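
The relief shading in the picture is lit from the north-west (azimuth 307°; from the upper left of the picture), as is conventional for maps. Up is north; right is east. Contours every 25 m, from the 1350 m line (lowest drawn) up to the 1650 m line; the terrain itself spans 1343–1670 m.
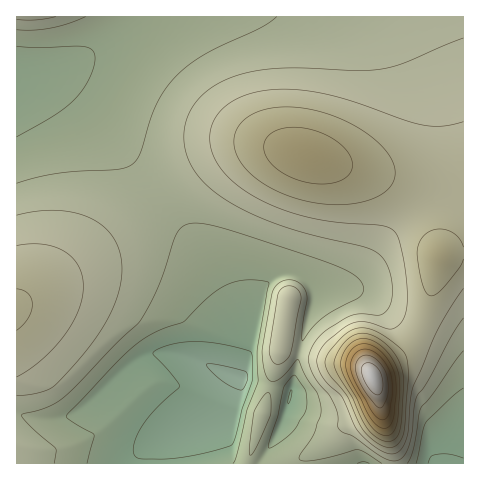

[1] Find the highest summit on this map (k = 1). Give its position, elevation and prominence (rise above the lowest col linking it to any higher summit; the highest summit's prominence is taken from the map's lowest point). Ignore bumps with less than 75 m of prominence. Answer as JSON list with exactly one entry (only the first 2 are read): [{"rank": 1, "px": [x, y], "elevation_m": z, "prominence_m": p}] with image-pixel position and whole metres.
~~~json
[{"rank": 1, "px": [372, 377], "elevation_m": 1670, "prominence_m": 327}]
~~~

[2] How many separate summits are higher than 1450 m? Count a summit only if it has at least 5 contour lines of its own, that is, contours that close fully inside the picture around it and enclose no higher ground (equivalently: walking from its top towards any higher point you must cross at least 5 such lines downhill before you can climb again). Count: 1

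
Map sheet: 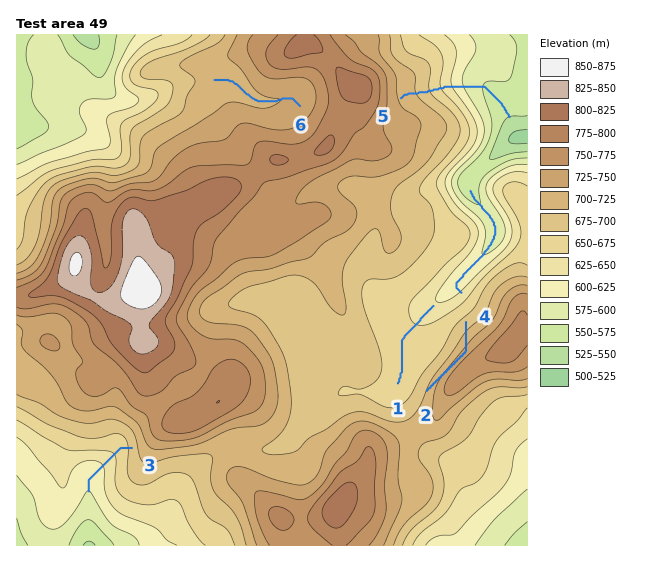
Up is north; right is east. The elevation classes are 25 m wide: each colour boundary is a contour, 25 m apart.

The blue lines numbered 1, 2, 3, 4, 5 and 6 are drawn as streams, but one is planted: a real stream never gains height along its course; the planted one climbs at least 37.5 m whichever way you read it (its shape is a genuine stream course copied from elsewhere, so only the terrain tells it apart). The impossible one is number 2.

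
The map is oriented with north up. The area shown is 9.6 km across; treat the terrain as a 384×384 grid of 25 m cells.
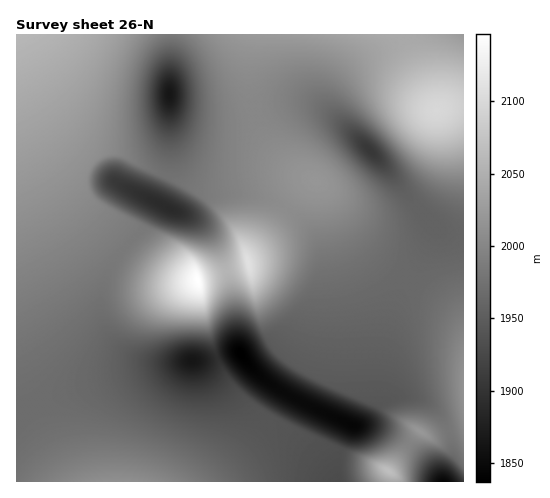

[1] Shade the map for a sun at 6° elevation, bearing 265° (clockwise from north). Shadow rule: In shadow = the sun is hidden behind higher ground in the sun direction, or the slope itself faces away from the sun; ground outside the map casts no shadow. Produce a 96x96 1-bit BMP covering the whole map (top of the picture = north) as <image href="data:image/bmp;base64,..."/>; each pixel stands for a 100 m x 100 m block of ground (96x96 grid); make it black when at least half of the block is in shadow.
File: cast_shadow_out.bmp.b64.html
<image width="96" height="96" href="data:image/bmp;base64,Qk2+BAAAAAAAAD4AAAAoAAAAYAAAAGAAAAABAAEAAAAAAIAEAAATCwAAEwsAAAIAAAAAAAAA////AAAAAAAAAAAAAAAAAAAAP/AAAAAAAAAAAAAAf/4AAAAAAAAAAAAA//4AAAAAAAAAAAAAf/wAAAAAAAAAAAAAP/gAAAAAAAAAAAAAD8AAAAAAAAAAAAAAAAAAAAAAAAAAAAAAAAAAAAAAAAAAAA8AAAAAAAAAAAAAAD8AAGAAAAAAAAAAAf8AAMAAAAAAAAAAB/wAAAAAAAAAAAAAH/AAAAAAAAAAAAAAf8AAAAAAAAAAAAAB/wAAAAAAAAAAAAAH/gAAAAAAAAAAAAAP+AAAAAAAAAAAAAAf4AAAAAAAAAAAAAB/wAAAAAAAAAAAAAD/gAAAAAAAAAAAAAH+AAAAAAAAAAAAAAP8AAAAAAAAAAAAAAP4AAAAAAAAAAAAAAfwAAAAAAAAAAAAAA/gAAAAAAAAAAAAAA/AAAAAAAAAAAAAAA+AAAAAAAAAAAAAAB+AAAAAAAAAAAAAAB+AAAAAAAAAAAAAAD+AAAAAAAAAAAAAAD+AAAAAAAAAAAAAAD+AAAAAAAAAAAAAAH+AAAAAAAAAAAAAAH+AAAAAAAAAAAAAAH+AAAAAAAAAAAAAAH+AAAAAAAAAAAAAAP+AAAAAAAAAAAAAAP+AAAAAAAAAAAAAAP+AAAAAAAAAAAAAAP+AAAAAAAAAAAAAAP+OAAAAAAAAAAAAAP8PgAAAAAAAAAAAAf8f4AAAAAAAAAAAAf8f8AAAAAAAAAAAAf4f+AAAAAAAAAAAAf4f+AAAAAAAAAAAA/wf+AAAAAAAAAAAA/gP8AAAAAAAAAAAB/ADwAAAAAAAAAAAB+AAAAAAAAAAAAAAD4AAAAAAAAAAAAAAHgAAAAAAAAAAAAAAeAAAAAAAAAAAAAAB4AAAAAAAAAAAAAAHwAAAAAAAAAAAAAAfwAAAAAAAAAAAAAB/wAAAAAAAAAAAAAH/gAAAAAAAAAAAAAf/AAAAAAAAAAAAAB/8AAAAAAAAAAAAAH/wAAAAAAAAAAAAAP/gAAAAAAAAAAAAAP/AAAAAAAAAAAAAAf+AAAAAAAAAAAAAAf8AAAAAAAAAAAAAAf8AAAAAAAAAAAAAAP4AAAAAAAB4AAAAAPwAAAAAAAD8AAAAAHgAAAAAAAH8AAAAAAAAAAAAAAP4AAAAAAAAAAAAAAf4AAAAAAAAAAAAAAfwAAAAAAAAAAAAAAfgAAAAAAAAAAAAAAeAAAAAAAAAAAAAAAAAAAAAAAAAAAAAAAAAAAAAAAAfAAAAAAAAAAAAAAAfgAAAAAAAAAAAAAA/wAAAAAAAAAAAAAA/wAAAAAAAAAAAAAB/wAAAAAAAAAAAAAB/4AAAAAAAAAAAAAB/4AAAAAAAAAAAAAB/4AAAAAAAAAAAAAB/4AAAAAAAAAAAAAB/4AAAAAAAAAAAAAA/wAAAAAAAAAAAAAA/wAAAAAAAAAAAAAA/gAAAAAAAAAAAAAAfAAAAAAAAAAAAAAAOAAAAAAAAAAAAAAAAAAAAAAAAAAAAAAAAAAAAAAAAAAAAAAAAAAAAAAAAAAAAAAAAAAAAAAAAAAAAAAAAAAAAAAAAAAA="/>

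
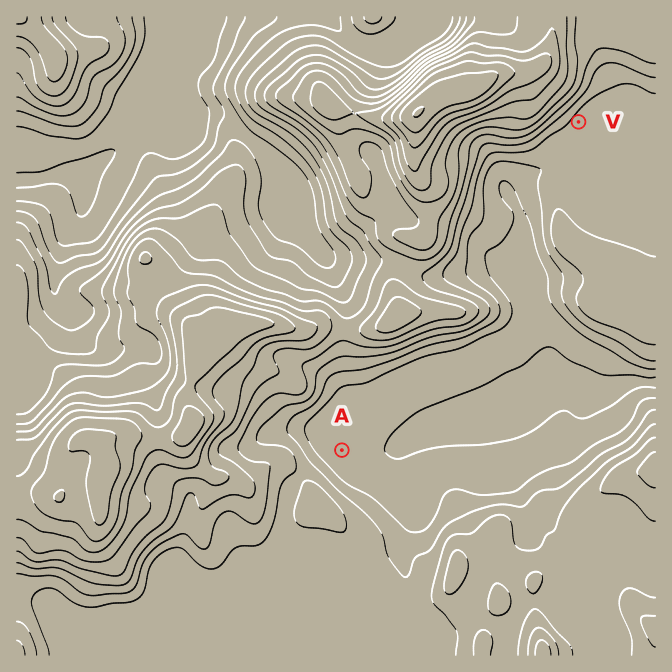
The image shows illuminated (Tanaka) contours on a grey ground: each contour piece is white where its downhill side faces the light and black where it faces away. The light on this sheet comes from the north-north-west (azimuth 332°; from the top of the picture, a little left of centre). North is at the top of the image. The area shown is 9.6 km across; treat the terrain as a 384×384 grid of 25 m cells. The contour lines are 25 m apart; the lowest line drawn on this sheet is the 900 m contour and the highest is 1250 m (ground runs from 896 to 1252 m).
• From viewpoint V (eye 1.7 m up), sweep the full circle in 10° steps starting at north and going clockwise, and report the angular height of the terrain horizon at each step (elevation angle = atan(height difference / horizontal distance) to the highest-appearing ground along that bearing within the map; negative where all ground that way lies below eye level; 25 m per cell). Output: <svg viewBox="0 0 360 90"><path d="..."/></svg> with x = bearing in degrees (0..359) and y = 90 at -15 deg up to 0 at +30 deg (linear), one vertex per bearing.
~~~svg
<svg viewBox="0 0 360 90"><path d="M0 46l10 4 10 4 10 0 10 0 10 1 10 2 10 2 10 2 10 0 10 0 10 0 10 0 10 0 10 0 10-2 10 0 10-1 10 0 10 0 10 2 10-2 10-1 10-1 10-1 10-2 10-4 10-5 10-3 10-3 10-1 10 0 10 0 10 1 10 1 10 3"/></svg>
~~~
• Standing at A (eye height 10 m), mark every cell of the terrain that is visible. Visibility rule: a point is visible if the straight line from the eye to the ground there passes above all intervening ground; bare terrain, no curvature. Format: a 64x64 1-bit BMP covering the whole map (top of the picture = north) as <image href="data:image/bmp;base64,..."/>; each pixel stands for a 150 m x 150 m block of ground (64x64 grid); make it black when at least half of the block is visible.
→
<image width="64" height="64" href="data:image/bmp;base64,Qk0+AgAAAAAAAD4AAAAoAAAAQAAAAEAAAAABAAEAAAAAAAACAAATCwAAEwsAAAIAAAAAAAAA////AAAAAAAAAAAAAAAAAAAAAAAAAAAAAAAAAAAAAAAAAAAAAAAAAAAAAAAAAAAAAAAAAAAAAAAAAAAAAGAAAAAAAAAAYAAAAAAAAADwAAAAAAAAAPAAAAAAAAAB8gAAAAAAAAH/AAAAAAAAAf8AAAAAAAAH/wMAAAAAAH//mwAAAAAB///7gAAAAAP/+P/gAAAAA//4//AAAAAH//v//gAAAA//////AABAH/////8AAHAf/////wAAPj//////AAA//////n8AAB/////+PwAAA/////4OAAAD////8/4AAAHH///x/gAAP4f///H/AAAPB//98/8AAAYP/////wAAAh//////AAAAcx//j/4AAAAAA/8H+AAAAAAAAAfgAAAAAAAAB8AAAAAAAAAHgAAAAAAAAAPAAAAAAAAAAeAAAAAAAAABwAAAAAAAAAEAAAAAAAAAAAAAAAAAAAAAAAAAAAAAAAAAAAAAAAAAAAAAAAAAAAAAAAAAAAAAAAAAAAAAAAAAAAAAAAAAAAAAAAAAAAAAAAAAAAAAAAAAAAAAAAAAAAAAAAAAAAAAAAAAAAAAAAAAAAAAAAAAAAAAAAAAAAAAAAAAAAAAAAAAAAAAAAAAAAAAAAAAAAAAAAAAAAAAAAAAAAAAAAAAAAAAAAAAAAAAAAAAAAAAAAAAAAAAAAAAAAAAAA=="/>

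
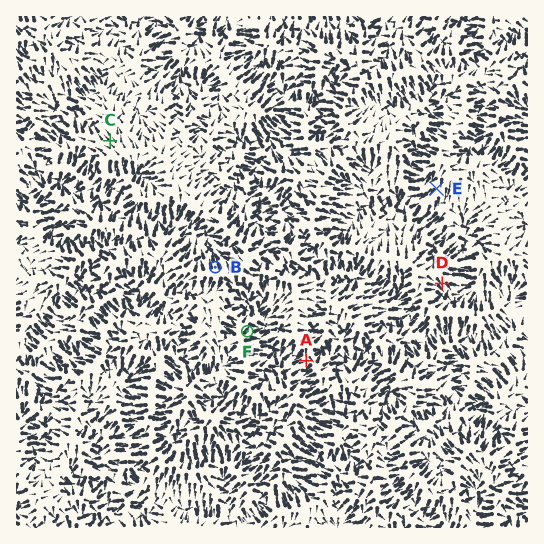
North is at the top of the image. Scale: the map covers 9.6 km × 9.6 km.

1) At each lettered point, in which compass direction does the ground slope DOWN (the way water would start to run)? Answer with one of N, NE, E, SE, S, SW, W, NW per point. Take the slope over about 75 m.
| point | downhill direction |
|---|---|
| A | SW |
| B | N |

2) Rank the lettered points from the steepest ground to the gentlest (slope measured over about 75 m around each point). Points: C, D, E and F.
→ F D E C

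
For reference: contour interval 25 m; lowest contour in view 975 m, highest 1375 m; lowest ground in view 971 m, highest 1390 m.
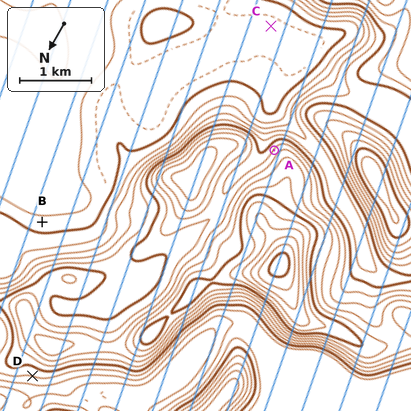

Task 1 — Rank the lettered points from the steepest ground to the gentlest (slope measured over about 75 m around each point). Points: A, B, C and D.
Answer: A D B C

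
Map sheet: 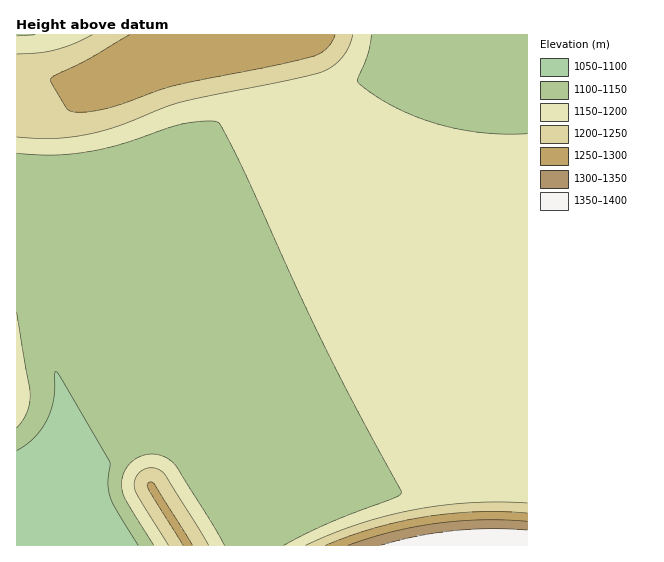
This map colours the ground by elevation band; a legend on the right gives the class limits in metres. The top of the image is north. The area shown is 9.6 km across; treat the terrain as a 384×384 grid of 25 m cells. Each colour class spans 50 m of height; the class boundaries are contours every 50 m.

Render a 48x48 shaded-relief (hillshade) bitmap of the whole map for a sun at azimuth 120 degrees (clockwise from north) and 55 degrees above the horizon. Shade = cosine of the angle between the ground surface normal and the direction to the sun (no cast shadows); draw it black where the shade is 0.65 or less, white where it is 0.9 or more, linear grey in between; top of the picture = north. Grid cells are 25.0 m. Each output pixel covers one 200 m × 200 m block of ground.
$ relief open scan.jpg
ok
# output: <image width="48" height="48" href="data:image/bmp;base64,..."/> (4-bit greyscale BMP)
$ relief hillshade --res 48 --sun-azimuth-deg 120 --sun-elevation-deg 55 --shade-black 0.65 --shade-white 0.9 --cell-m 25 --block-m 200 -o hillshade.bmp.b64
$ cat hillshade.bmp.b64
<image width="48" height="48" href="data:image/bmp;base64,Qk32BAAAAAAAAHYAAAAoAAAAMAAAADAAAAABAAQAAAAAAIAEAAATCwAAEwsAABAAAAAAAAAAAAAAABEREQAiIiIAMzMzAERERABVVVUAZmZmAHd3dwCIiIgAmZmZAKqqqgC7u7sAzMzMAN3d3QDu7u4A////AKqqqqqqmGZovNzKqYZCEAABIjRVZmZmZqqqqqqqhmaLzMy6qpl1MhEAESIzRFVVVaqqqqqpdmeszMuqqqqphlQyIREiIjMzNKqqqqqXZmm8zLqqqqqqqZh2VEMzMzNERaqqqqqGVXrMzLqqqqqqqqqpmId3ZmZ3d6qqqqp0NIvMy6qqqqqqqqqqqqqZmZmZmaqqqqp0M2rMy6qqqqqqqqqqqqqqqqqqqqqqqqqVNFm8uqqqqqqqqqqqqqqqqqqqqruqqqqoVGirqqqqqqqqqqqqqqqqqqqqqty6qqqqmImaqqqqqqqqqqqqqqqqqqqqqu3Kqqqqqqqqqqqqqqqqqqqqqqqqqqqqqv7bqqqqqqqqqqqqqqqqqqqqqqqqqqqqqv7bqqqqqqqqqqqqqqqqqqqqqqqqqqqqqu7cqqqqqqqqqqqqqqqqqqqqqqqqqqqqqu7cqqqqqqqqqqqqqqqqqqqqqqqqqqqqqt3bqqqqqqqqqqqqqqqqqqqqqqqqqqqqqt3Lqqqqqqqqqqqqqqqqqqqqqqqqqqqqqt3Lqqqqqqqqqqqqqqqqqqqqqqqqqqqqqt3Kqqqqqqqqqqqqqqqqqqqqqqqqqqqqqt26qqqqqqqqqqqqqqqqqqqqqqqqqqqqqt26qqqqqqqqqqqqqqqqqqqqqqqqqqqqqty6qqqqqqqqqqqqqqqqqqqqqqqqqqqqqty6qqqqqqqqqqqqqqqqqqqqqqqqqqqqqsyqqqqqqqqqqqqqqqqqqqqqqqqqqqqqqsuqqqqqqqqqqqqqqqqqqqqqqqqqqqqqqsuqqqqqqqqqqqqqqqqqqqqqqqqqqqqqqruqqqqqqqqqqqqqqqqqqqqqqqqqqqqqqrqqqqqqqqqqqqqqqqqqqqqqqqqqqqqqqqqqqqqqqqqqqqqqqqqqqqqqqqqqqqqqqqqqqqqqqqqqqqqqqqqqqqqqqqqqqqqqqqqqqqqqqqqqqqqqqqqqqqqqqqqqqqqqqqqqqqqqqqqqqqqqqqqqqqqqqqqqqqqqqqqqqqqqqqqqqqqqqqqqqqqqqqqqqqqqqqqqqqqqqqqqqqqqqqqqqqqqqqqqqqqqqqqqqqqqqqqqqqqqqqqqqqqqqqqqqqqqqru7u7qqqqqqqqqqqqqqqqqqqqqqqqqqqszMzMy7qqqqqqqqqqqqqqqqqqqqqqqqqszM3d3cy7qqqqqqqqqqqqqqqqqqqqqqqszM3d3d3cu6qqqqqqqqqqqqqqqqqqqqqru8zN3e7t3Lu6qqqqqqqqqqqqqqqqqqqqqru7zN3u7dzMu7qqqqqqqqqqqqqqqqqqqqqqu83e7t3dzMy7u7qqqqqqqqqqqqqqqqqqqqvM3d3d3d3czMu7qqqqqqqqqqqqqqqqqqqrzM3d3d3d3d3cuqqqqqqqqqqpmZmZqqqqq7vMzN3d3d7u26qqqqqqqqqnd3d4maqqqqqru7zM3d7v7bqqqqqqqqqndmZmd4mqqqqqqqu7vM3v/suqqqqqqqqndmZVVniaqqqqqqqqu7zv/suqqqqqqqqg=="/>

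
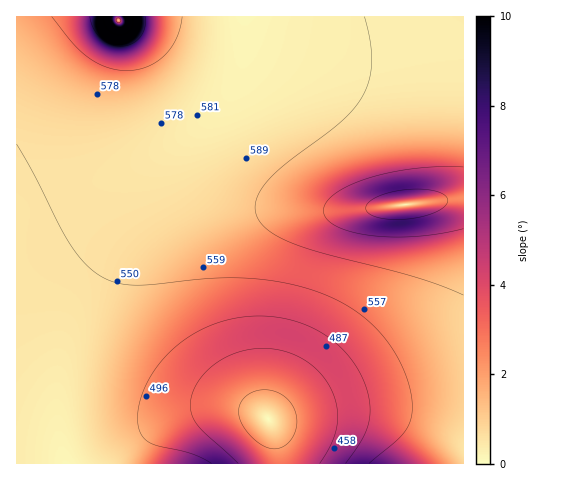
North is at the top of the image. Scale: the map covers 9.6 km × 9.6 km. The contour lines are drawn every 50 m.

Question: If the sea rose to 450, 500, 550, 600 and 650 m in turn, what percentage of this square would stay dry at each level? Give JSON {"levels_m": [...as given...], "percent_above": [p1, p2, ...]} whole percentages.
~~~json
{"levels_m": [450, 500, 550, 600, 650], "percent_above": [93, 86, 64, 21, 5]}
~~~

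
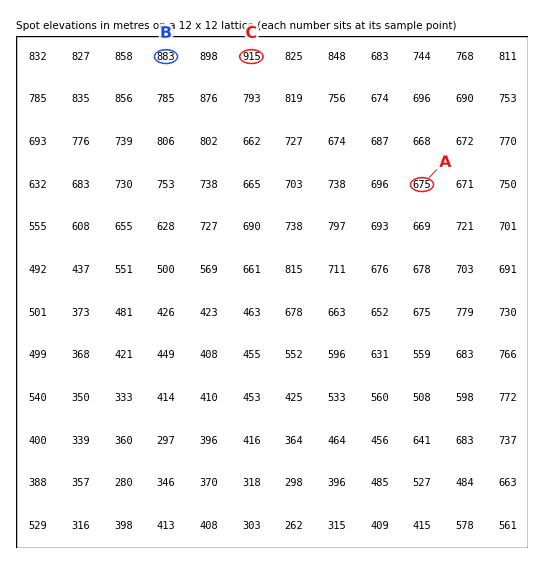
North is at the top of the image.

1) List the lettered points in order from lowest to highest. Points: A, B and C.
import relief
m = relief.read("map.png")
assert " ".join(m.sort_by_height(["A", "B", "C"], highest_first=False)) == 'A B C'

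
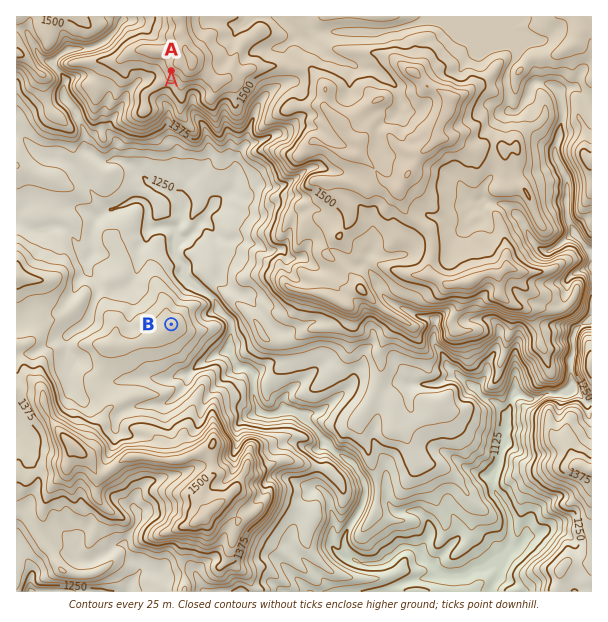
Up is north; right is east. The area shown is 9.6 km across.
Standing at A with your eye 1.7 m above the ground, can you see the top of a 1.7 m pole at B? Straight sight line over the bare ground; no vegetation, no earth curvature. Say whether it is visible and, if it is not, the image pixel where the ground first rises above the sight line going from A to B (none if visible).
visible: true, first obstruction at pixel None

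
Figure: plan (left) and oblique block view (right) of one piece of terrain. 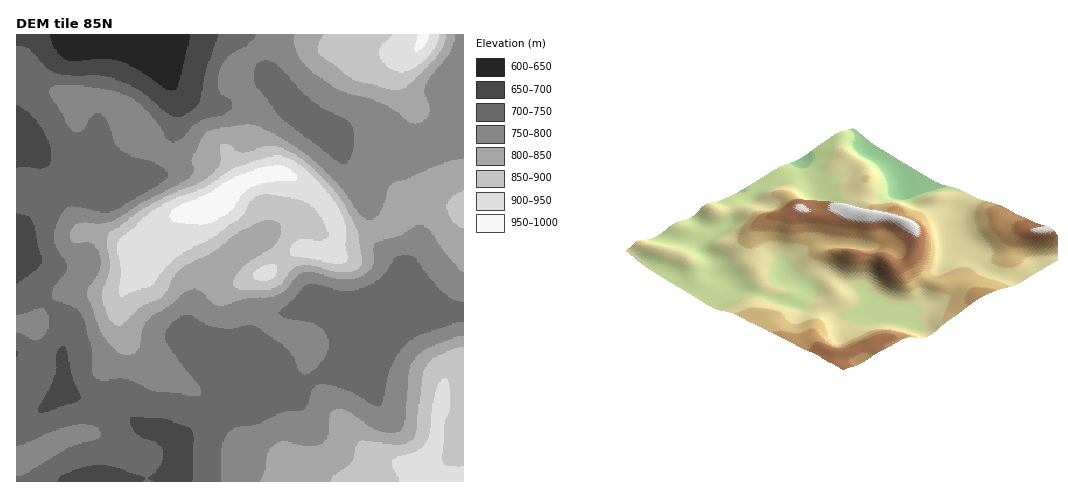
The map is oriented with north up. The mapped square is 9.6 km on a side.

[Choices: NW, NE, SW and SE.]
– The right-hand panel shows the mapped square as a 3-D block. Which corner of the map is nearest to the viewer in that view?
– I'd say SE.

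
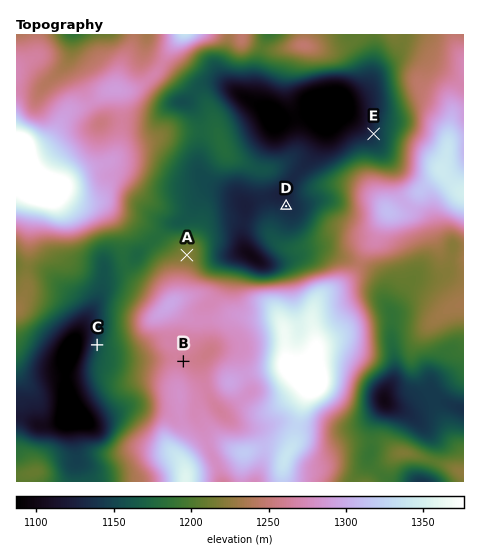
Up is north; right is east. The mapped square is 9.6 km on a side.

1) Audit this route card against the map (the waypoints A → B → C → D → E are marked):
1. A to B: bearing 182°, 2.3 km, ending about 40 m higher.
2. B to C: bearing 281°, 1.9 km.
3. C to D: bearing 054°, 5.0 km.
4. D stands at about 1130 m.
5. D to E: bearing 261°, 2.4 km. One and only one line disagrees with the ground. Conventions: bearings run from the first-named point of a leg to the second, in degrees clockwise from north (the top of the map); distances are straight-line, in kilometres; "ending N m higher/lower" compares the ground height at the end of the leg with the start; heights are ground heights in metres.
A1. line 5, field bearing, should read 50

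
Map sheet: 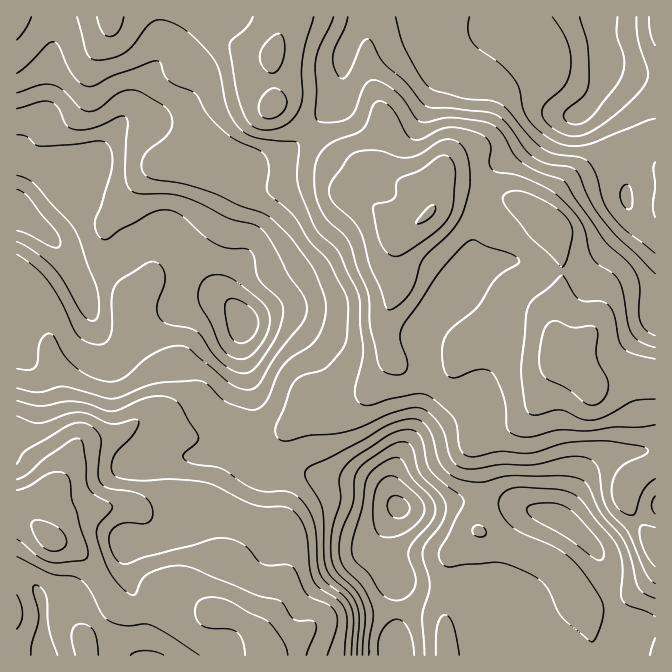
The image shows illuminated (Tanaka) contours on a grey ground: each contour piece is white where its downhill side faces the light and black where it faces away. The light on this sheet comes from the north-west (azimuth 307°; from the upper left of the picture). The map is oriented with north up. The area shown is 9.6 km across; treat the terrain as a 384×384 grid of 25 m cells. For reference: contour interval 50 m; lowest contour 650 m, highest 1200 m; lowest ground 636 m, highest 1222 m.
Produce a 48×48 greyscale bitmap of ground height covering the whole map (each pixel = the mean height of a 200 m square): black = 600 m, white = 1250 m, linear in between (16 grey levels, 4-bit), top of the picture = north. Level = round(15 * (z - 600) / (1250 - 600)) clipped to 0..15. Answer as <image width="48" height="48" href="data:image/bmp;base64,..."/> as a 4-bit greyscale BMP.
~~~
<image width="48" height="48" href="data:image/bmp;base64,Qk32BAAAAAAAAHYAAAAoAAAAMAAAADAAAAABAAQAAAAAAIAEAAATCwAAEwsAABAAAAAAAAAAAAAAABEREQAiIiIAMzMzAERERABVVVUAZmZmAHd3dwCIiIgAmZmZAKqqqgC7u7sAzMzMAN3d3QDu7u4A////ALqrzLu6u7zMzd3cupdTM0ZmVVVVVWZVVrqrzLu7u8zM3d3Mu6dTM1ZlVVVVVmZlVburu7zMzM3d3dzMu6hUNFZlVVVVZmZlVburu8zMzM3d3cy7u5dURFVlVVVVZmZmZrq7u8zMzM3dzLu7qYZENEVVVVVVZ3ZmZ7u7vMy8zMzMu7u6mGVDM0VVVVVWZ2VWeLvMzMu7vMy7u6qqh1QzM0VmVVZmdmVWec3d3cqqu7u7uqqqhkMzNFZmZmZ3ZlVWid7u3LqqqqqqqqqqhkMzM0Vmd3ZmVUVXit7u3LqqqqqqqqqphlMyIjRnd2ZVVEVome7d3Mu7qqqqqqqphlQyESRWdmVURFaJmd3d3Mu7qqqqqZmYdmQyESRWZmVVVWeamN3dzLqqqqqpmIiHdmQyIjVmZmZmZmeaqbzdy6mZmZmYiHd3dmUzI1Z3d3d3d3iaqbvMy6mYiIiIh3d3d2VDNFeJmIiIiIiZmau8y6mZiIiIh3iIh3ZlRGeJqpmpmZmZmaqru6qZmYiIh4iIiIh2VWeKqqqqqqqqqpmaqpmZmYiIh4iIiIiHd3iaqqu7u7u7u5iJmYiJmIh3d3iImZmZiImaqqvMzMzLu4d4h3d4iId3ZneImZmpmZmqqqvMzN3MzGZ3ZmZnd3d2VWeIiJmqqqqqqrvM3d3czGZmZlVmZmZlRFd4iImquqqrqrvN3d3MzGZmVVVmZmZUM0Z3iImruqq7u7vN3d3My2ZmVVVlVmVDI0VneImruqq7u7vN3d3LulZlREVVVVRDIjRWd4mruqqru7vN3d3LqVVVQ0VVVEQyIjRWZ4mruqqqu7vM3MzLqVVVM0VVVEQyIzRWZ4mry6qqq7vMzMy7mVVUM0VVVEQzNEVWd4m8zLqqqru7zLu6mVVDM0RVVEQzRFVmeJq8zLqqqqu7u7u6mFQzNEREVERERFZneJrM3Luqqqq7u7qqmEMyNEREREREVVZniavN3cu6qqu7zLqZhzIjNFVERERVVWZ4mqvN3ty7q7vMzLqYdyIjRFVUREVVZmeImrzN3u3Lu7vMzKmHZyI0RFVVVVVmd3iJq8zd3e7cu7zMy5h2ZyNERFVmZmZ3eIiZq8zd3d7cu7zLuodmZzREREVmd3d3eIiau8zM3d3cu7u6qYdmZ0REREVnd3d3d4iaq8zMzN3cuqqZiIdmZ0REREVnd3d3d4iZq7zMy83cuqmId3ZmZ0VVVVVnd3d3iJmZqru7u7vLuqh3ZVZmZlVVZlVmd3eImqqpmqq7uqq6qphlVEVWZlVWZ2Zmd3iJq8y6mZqrqpmZmIdlQzRFVmZmd3Znd4iJq8y6mZmqqYiHd3ZVRDNEVXd3iId3eIiJq7y6mYmqmHd3ZmZVVEM0RYd4iYiIiIiZu7u6mIiZiHd2ZmZVVUM0RYiImZmIiIiau8y6mIiIh3d2ZmVVVUMzRZiImaqZiImau8y6mIiId3d2ZlVVVUM0RZmImqqpmZmqq7y7qYiId3d2ZVVVVEM0VqmImrupmZqqqru7qYiHd2dmZVVVVDM0Vg=="/>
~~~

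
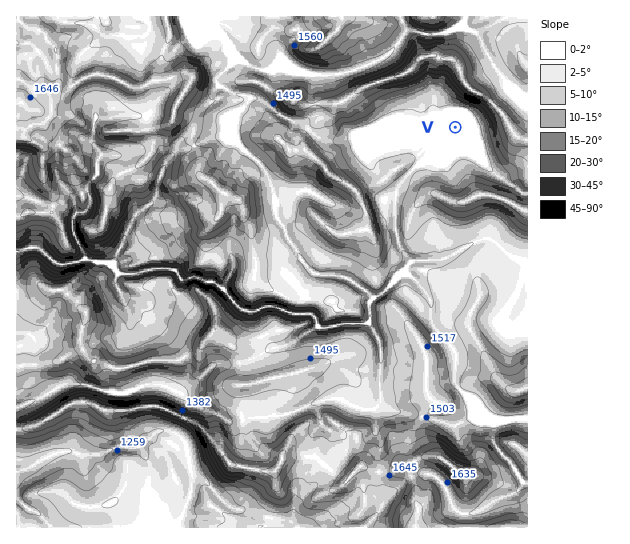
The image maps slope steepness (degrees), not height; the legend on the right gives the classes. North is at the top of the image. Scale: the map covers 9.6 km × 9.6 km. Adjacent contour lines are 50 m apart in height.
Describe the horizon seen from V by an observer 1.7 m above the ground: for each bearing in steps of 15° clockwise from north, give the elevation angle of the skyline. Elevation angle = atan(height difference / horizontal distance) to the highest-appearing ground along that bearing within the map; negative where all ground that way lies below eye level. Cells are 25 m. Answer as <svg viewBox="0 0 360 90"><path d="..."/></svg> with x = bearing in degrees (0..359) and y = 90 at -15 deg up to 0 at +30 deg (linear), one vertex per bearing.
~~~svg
<svg viewBox="0 0 360 90"><path d="M0 31l15-9 15-2 15 6 15 5 15 1 15 1 15 5 15 9 15 7 15-7 15-2 15 2 15 2 15 6 15-1 15-1 15-1 15 3 15-6 15-5 15-6 15-3 15-1"/></svg>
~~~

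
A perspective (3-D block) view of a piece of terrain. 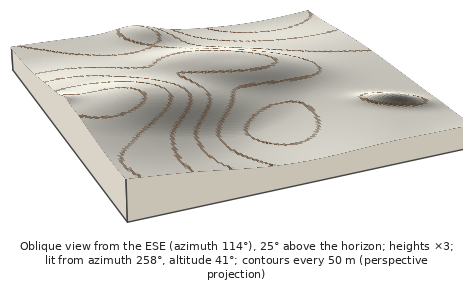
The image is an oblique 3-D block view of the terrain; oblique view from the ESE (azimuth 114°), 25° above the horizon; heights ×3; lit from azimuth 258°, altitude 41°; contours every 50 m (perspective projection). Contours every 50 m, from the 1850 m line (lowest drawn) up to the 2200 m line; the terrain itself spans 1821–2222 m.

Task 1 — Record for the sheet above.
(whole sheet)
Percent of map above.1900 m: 91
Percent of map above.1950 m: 80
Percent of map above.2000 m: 46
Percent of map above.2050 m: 28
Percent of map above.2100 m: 16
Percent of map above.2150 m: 9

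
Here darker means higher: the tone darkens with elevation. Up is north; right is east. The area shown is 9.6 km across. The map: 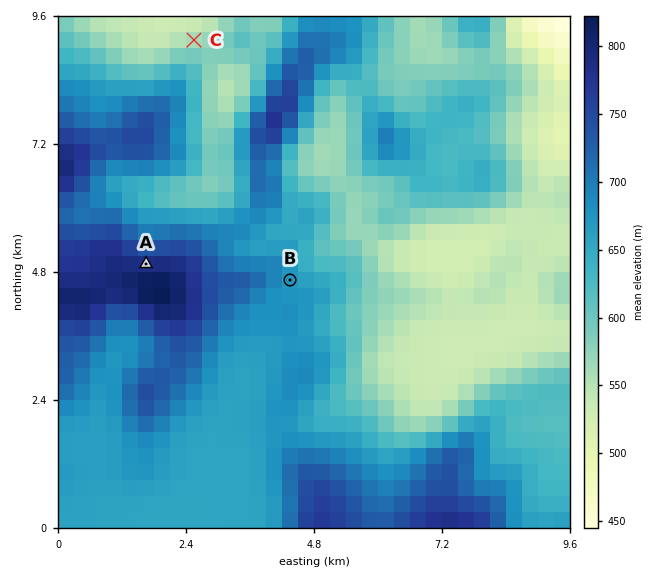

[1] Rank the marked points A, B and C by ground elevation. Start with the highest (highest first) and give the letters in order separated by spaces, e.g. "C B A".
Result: A B C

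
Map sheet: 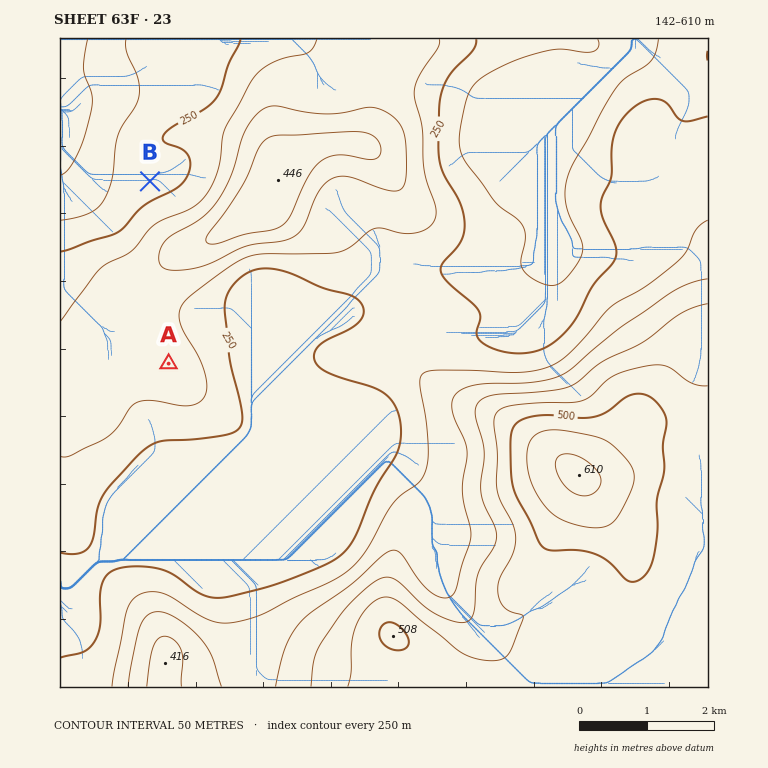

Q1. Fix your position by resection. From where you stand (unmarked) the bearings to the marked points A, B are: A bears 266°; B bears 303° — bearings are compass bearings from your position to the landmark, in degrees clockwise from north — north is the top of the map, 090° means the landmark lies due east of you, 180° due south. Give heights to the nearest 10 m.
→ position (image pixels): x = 405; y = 347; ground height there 290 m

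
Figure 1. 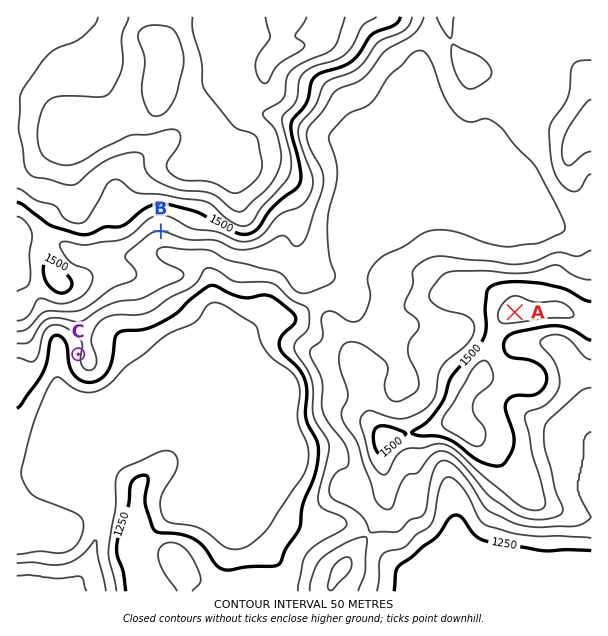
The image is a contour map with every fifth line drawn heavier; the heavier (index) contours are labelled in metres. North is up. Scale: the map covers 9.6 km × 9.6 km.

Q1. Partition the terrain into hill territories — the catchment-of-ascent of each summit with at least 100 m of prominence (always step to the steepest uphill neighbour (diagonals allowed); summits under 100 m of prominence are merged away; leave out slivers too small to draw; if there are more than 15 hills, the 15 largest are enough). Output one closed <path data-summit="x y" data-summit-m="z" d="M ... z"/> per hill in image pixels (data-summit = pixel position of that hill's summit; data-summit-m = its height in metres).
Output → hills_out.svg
<path data-summit="161 50" data-summit-m="1740" d="M591 16l-575 1 1 575 417-1-5-7-34-19-16-20-19-16-19-6-38 1-13-2-42-26-1-7 3-6 0-33 4-9 0-6-6-9-9-5-50 0-12 6-24 5-18 7-9 7 95-94 13-6 17-16 19-12 23 0 30-18 16-2 5-3 8-8 3-21 11-18 20-33 15-15 57-25 24-6 5-7 3-18 4-9 20-19 10-15 5-17 0-10 13-32 16-12 12 2 21 0z"/><path data-summit="515 312" data-summit-m="1579" d="M488 174l-29 2-58 24-15 15-20 33-11 18-3 21-8 8-5 3-16 2-30 18-23 0-19 12-17 16-13 6-87 86 7 0 17-8 19-3 20-7 42 1 9 5 6 9 0 6-4 9 0 33-3 6 1 7 42 26 13 2 38-1 19 6 19 16 16 20 34 19 6 8 156 0 1-362-25 0-40-16-5-5-6-17-15-14z"/><path data-summit="591 131" data-summit-m="1498" d="M561 30l-10 4-9 8-13 32 0 10-5 17-10 15-20 19-4 9-4 21-7 5-21 5-33 13-9 6 43-18 29-2 13 4 15 14 6 17 5 5 40 16 18 0 7-2 0-195-22-1z"/>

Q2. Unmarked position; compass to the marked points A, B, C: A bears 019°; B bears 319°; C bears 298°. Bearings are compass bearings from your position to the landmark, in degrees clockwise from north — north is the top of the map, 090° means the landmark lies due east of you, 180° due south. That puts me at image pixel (434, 545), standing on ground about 1240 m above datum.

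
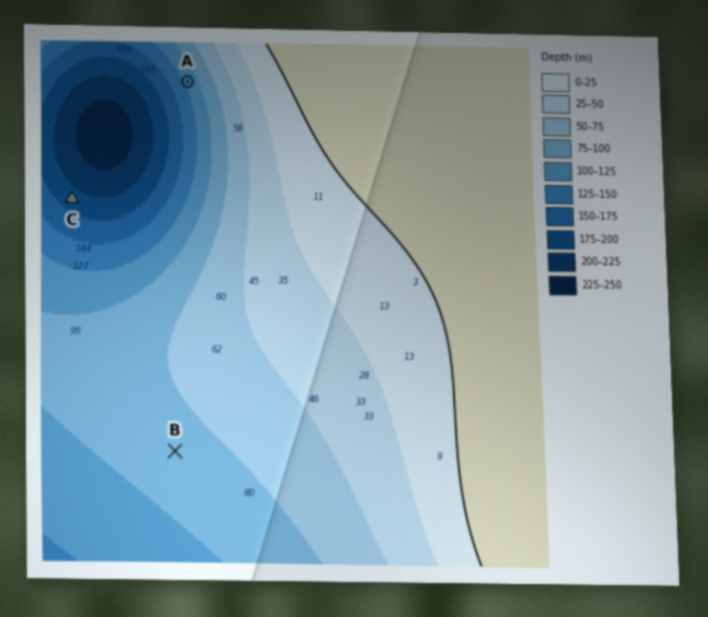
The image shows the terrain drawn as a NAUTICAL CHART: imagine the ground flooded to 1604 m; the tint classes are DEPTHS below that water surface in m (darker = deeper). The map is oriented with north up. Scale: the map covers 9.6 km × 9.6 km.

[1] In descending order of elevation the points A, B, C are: B A C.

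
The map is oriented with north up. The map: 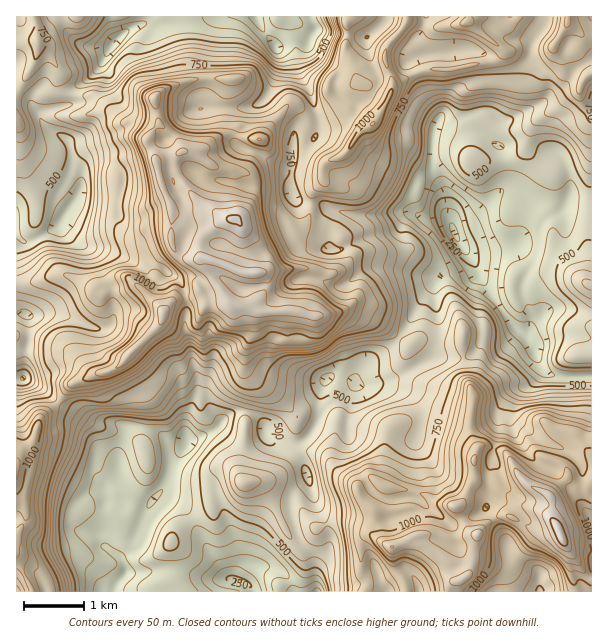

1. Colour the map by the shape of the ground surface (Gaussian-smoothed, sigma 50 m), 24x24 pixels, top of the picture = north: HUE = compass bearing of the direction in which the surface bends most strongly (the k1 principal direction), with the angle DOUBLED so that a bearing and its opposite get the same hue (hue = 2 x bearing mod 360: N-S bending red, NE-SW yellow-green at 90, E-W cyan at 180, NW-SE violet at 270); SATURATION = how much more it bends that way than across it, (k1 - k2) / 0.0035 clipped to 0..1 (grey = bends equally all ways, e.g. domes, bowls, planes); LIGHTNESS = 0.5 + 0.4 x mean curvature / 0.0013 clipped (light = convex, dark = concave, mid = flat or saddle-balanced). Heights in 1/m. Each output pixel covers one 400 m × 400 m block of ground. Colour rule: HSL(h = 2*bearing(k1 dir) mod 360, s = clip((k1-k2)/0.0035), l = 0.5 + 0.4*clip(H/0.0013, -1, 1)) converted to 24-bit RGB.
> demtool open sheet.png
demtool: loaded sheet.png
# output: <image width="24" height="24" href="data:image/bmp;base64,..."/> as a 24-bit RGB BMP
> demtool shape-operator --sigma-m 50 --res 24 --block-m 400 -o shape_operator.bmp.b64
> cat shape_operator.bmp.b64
<image width="24" height="24" href="data:image/bmp;base64,Qk32BgAAAAAAADYAAAAoAAAAGAAAABgAAAABABgAAAAAAMAGAAATCwAAEwsAAAAAAAAAAAAAifxwoeShdjGYa1CBJndruZ9Rpp9qlJw+QUccXBIea9ODwCZSCh1/VbeR4+9/bQ2hlxIsTcRL+dLbL3vIXrCVNDZxYCQ+qP9ibtp5cpU/dTCKY1qvO0i2vWDUwsKAcY2uo1igVnqEXzVAn86HQYavJzBm/zAN/LyqJHW9hNuylVE56Nl9RRVwlRVGbNhWlvqu6qiGQoiUZDRodVFvgZhwKmVx4Me+jTmInLFwf1VyUXuhUdbdvpnYHyyOmO6ZJN9u24ziqF/DEj3N/sLYGgY2X5zb0fzPXmC/vumNf0OEO1p+Z3KcoIR5QnxynZk+rFOPuTejt7ZsWMR3PbSdVR1/dz1Wve6PnGcwXIgmmADH/PnGFDxNbGblqCKhy/ajWAFDw81pjFhbP3J4Umt/jFSRy8JYKk9ws4J9YC+e2vDxlpnWVrKWKAs3mdjg9Z/UmdLlRHnWNkON20ojPXvOpRm7xv/u6htrOC3Q2Hp0pW6fTYOJRWB5Qzpo3ubIGlF2YGO0ka7NorpPl2dbsSd8M57kQM15sYBbsIVZV0lxaSpquMB+2f4UtP/cpxOGN+ZHkzB9/6LJY2+3nFCYPoaeLpmXu4Qla3QgHDoOKoQo8d2XMhg4ybRCHnFSn280WnNEy6NwQlJmQFt0u9KETO9scxVNrDsmS9bAkc/fdd6j/2SxfC0wjTsYGb+pgNejTZ+7TNCzVR5NwpgEV5Ere9mRLFeoec6tSYuzxZrDtFrDS1WD3bmFbssoKJGpqd7qkn/OrV2DKhMJ1AA5/M/12q9YMHcpUKNRnmyyOlSIkEmpt9rAmsa6aaF1J05Il35IVVc8aWo0jJNSYXehrvXP7bPmK5OEHWs5dm4lXmQVETB6cL9lRc1TtZP7/8zxNo5ZW2oviBZGMl1z49t6eWctTTEXXWwgKXAlOl9KnWVjWKo/MGAyeLEUxbYusFZePxlI8TeHxFrrFEizwtbajce3IV8ypDQ1/8zlYsLVZgL/ORZyxOZSTzu6pl/a5sO0NXKIP45SFsBajI3JPUSr7um7rdY8Klt6QxdHZbZXqIxfLhwPXnUhcSQWhbQ3HFw+2mge9pDL4xL/VYnZnKXWfILjsbrs2Obzwq76eJHNocXDIHBxSTF70e/ByoXfbgBaRqyZO4dFqGk9i3rJXnmSYbK5x6LUUjTUiv/f+C/MtB33ZNtOdD0Vc9cYGHI91Io2KiUL3ZyuqoadSlaGMYCMps9bVQ871LV+iFSaekucmsfQeF292+HwfbTcjTnCuf86hA8LQwEFe/FsV6/0irzt7s/1AA/4Snfy66TzapU2k2RMiE5OPqx2LzjLYTJurMOLe1amW6+4msqHP2kVa6IqYhstczwrtW5RdjKOsvW0o8g+TiwftL8xWeRbRxg0Z18peaUwvsJcX4m+qqjYh83LLwQtmJJcgJ9PUHJdeKxmlIhb08WXN4RVLkphwpaJVjiSc0ij3uaQXVOOnKLg2vHcTTBxNj+4Zr5onYkmqZ0cN24geGccezEYRCBuaZuBsa+ZZ5SdWJxmo11lfbpqn15oFjNLv6ZkOGyQvlCIUPtEbt2rS5ZQ1oQpzFZJGQop70EuZdfYsbbRlrJrN8S2Vyp3eTxVRr88d5Ved1NPjJZMb48+daF0mYh+KCRrV8FadiqDy+yQyOIUZzUZOOagpNPiwlZkFShm65uyp2Y7e6BqxaKdMo2SURmHn7rRm6rBWlGTdaWXiYCztjyXdr5qZYqkVCVrUI5zcTGg1vzPbDnfwMbzxoo8kwA+5P6gFihbJ41a+pbU2HtJPbde04PMDRZdhsKLr09ehjx+uapYOR4lpbheUprdphGie27nMajDO8nf+6heDfBUPUgpzUpjRcHV9JCxPCeHMkCJM4w8/8zm4YtfvbEpCx0opI8/nJFcL0qA0nylV126fsajchNVR8BCE8GXjLfjbRuV7v7NxkCwJDshi3wuZIYeDmFI89jziQC4ccZzJmdB/8/MIjhzZB5rwNxThIglWLeEMKhAizWCx/eK4n1+QL1iNddhCC45Qs+pfsVo83TLrpb5r7n059T3IYfmly+bVUPl4XiNbn6yoP9Lvxr/wbj1b3v+ToDZTaNgfl2rRsNn+2I13c5qgtmsh0klBC8gkNktQWoxnKNfp6l3YH5YvcFbKgkagY8VDhgl+uvREhpz/9jGGlU8aG0gS0oR4QAlsfLaCgt87uCunbNNoeVsqSxu0kRxR2CjB1AJaJEyXHg1eYYyYHNFr5lLqA6DerqDDQcs/+RnI2ohAL4Z/0HbhWjiz6T0UeisxUlXLHJs+SI2edCw"/>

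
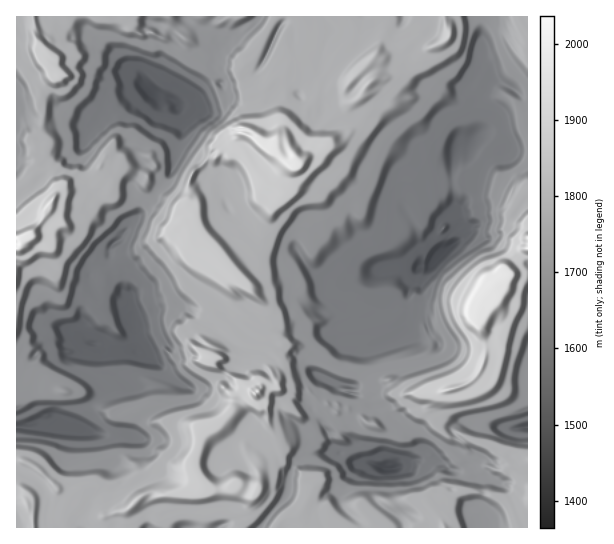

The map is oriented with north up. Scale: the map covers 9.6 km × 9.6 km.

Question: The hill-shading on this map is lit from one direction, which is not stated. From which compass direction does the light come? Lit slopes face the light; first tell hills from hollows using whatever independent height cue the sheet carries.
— W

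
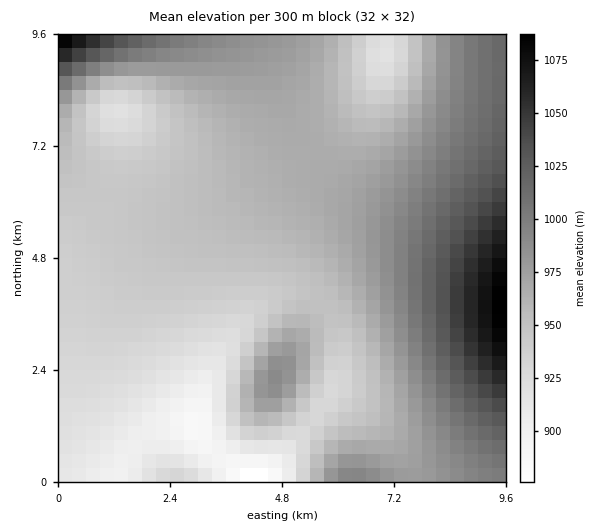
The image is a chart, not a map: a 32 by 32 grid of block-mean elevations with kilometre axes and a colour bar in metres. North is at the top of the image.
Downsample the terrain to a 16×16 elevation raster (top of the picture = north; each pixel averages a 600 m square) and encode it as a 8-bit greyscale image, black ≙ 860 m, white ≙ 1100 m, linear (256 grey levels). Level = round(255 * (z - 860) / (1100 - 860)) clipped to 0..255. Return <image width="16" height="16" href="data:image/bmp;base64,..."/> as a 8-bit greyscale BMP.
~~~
<image width="16" height="16" href="data:image/bmp;base64,Qk02BQAAAAAAADYEAAAoAAAAEAAAABAAAAABAAgAAAAAAAABAAATCwAAEwsAAAABAAAAAAAAAAAAAAEBAQACAgIAAwMDAAQEBAAFBQUABgYGAAcHBwAICAgACQkJAAoKCgALCwsADAwMAA0NDQAODg4ADw8PABAQEAAREREAEhISABMTEwAUFBQAFRUVABYWFgAXFxcAGBgYABkZGQAaGhoAGxsbABwcHAAdHR0AHh4eAB8fHwAgICAAISEhACIiIgAjIyMAJCQkACUlJQAmJiYAJycnACgoKAApKSkAKioqACsrKwAsLCwALS0tAC4uLgAvLy8AMDAwADExMQAyMjIAMzMzADQ0NAA1NTUANjY2ADc3NwA4ODgAOTk5ADo6OgA7OzsAPDw8AD09PQA+Pj4APz8/AEBAQABBQUEAQkJCAENDQwBEREQARUVFAEZGRgBHR0cASEhIAElJSQBKSkoAS0tLAExMTABNTU0ATk5OAE9PTwBQUFAAUVFRAFJSUgBTU1MAVFRUAFVVVQBWVlYAV1dXAFhYWABZWVkAWlpaAFtbWwBcXFwAXV1dAF5eXgBfX18AYGBgAGFhYQBiYmIAY2NjAGRkZABlZWUAZmZmAGdnZwBoaGgAaWlpAGpqagBra2sAbGxsAG1tbQBubm4Ab29vAHBwcABxcXEAcnJyAHNzcwB0dHQAdXV1AHZ2dgB3d3cAeHh4AHl5eQB6enoAe3t7AHx8fAB9fX0Afn5+AH9/fwCAgIAAgYGBAIKCggCDg4MAhISEAIWFhQCGhoYAh4eHAIiIiACJiYkAioqKAIuLiwCMjIwAjY2NAI6OjgCPj48AkJCQAJGRkQCSkpIAk5OTAJSUlACVlZUAlpaWAJeXlwCYmJgAmZmZAJqamgCbm5sAnJycAJ2dnQCenp4An5+fAKCgoAChoaEAoqKiAKOjowCkpKQApaWlAKampgCnp6cAqKioAKmpqQCqqqoAq6urAKysrACtra0Arq6uAK+vrwCwsLAAsbGxALKysgCzs7MAtLS0ALW1tQC2trYAt7e3ALi4uAC5ubkAurq6ALu7uwC8vLwAvb29AL6+vgC/v78AwMDAAMHBwQDCwsIAw8PDAMTExADFxcUAxsbGAMfHxwDIyMgAycnJAMrKygDLy8sAzMzMAM3NzQDOzs4Az8/PANDQ0ADR0dEA0tLSANPT0wDU1NQA1dXVANbW1gDX19cA2NjYANnZ2QDa2toA29vbANzc3ADd3d0A3t7eAN/f3wDg4OAA4eHhAOLi4gDj4+MA5OTkAOXl5QDm5uYA5+fnAOjo6ADp6ekA6urqAOvr6wDs7OwA7e3tAO7u7gDv7+8A8PDwAPHx8QDy8vIA8/PzAPT09AD19fUA9vb2APf39wD4+PgA+fn5APr6+gD7+/sA/Pz8AP39/QD+/v4A////ADgwLj9ALRwdP3GHgXuCjpc+ODAuJiU9RUVdbW93hpejQz84LyMrWnFcTVhleI6jtUhGQjsyMVyFdU9SZn6ZsslMTEpGQDpOeHxbV22HpMHbUFFRT0xISF5uYWF2kK3L51JUVlZVVFJUXmFqfZWxzupUVllbXFxcXWFncoKXsMrkVVhbXmBiY2VpbneElqvB11haXF9iZWhqbXJ4g5GjtshcW1teYmZqbXBzd36Lmqu6YFhWWmBma29xcXJ3g5Khr2JOSVNfaG5xcm9ra3iKm6dvTEZXZm9zdHNtYVpqg5aknXxwdHl6e3p2bVlHW32Uoti7pZiPiYSAe3FaQVR7lKM="/>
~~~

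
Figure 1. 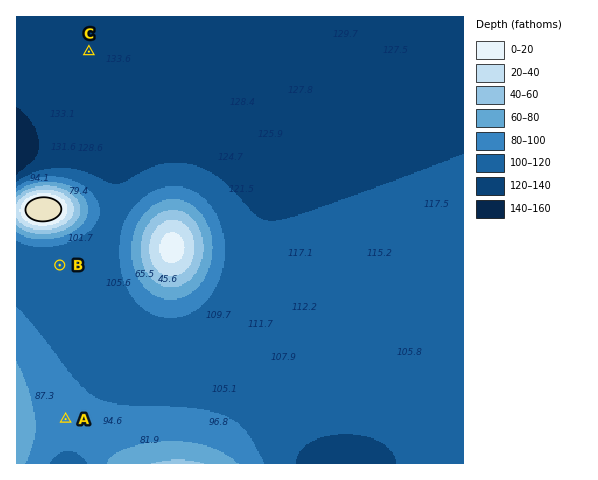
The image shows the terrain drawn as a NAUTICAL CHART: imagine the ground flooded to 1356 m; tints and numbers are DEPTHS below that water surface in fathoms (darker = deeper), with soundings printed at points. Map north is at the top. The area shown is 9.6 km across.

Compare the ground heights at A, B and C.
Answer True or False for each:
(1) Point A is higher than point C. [True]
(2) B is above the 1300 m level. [False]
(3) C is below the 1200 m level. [True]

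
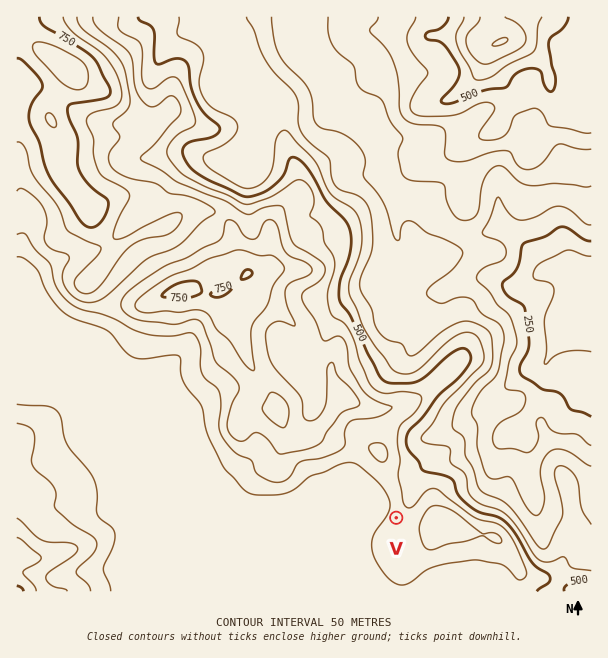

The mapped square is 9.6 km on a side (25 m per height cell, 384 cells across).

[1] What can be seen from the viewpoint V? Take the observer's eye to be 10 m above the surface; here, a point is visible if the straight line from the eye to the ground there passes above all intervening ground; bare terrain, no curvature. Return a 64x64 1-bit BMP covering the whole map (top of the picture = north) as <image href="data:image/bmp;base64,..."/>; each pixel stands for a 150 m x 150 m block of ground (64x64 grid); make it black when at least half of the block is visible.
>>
<image width="64" height="64" href="data:image/bmp;base64,Qk0+AgAAAAAAAD4AAAAoAAAAQAAAAEAAAAABAAEAAAAAAAACAAATCwAAEwsAAAIAAAAAAAAA////AAAAAAD/////8AAAAP/////wAAAA//////gAAAB//////AAAAP/////8AAAA9/////4EAAD//////+wAAP///////gAA///////+AAD///////wAAP///////AAA///+P//sAAD//8AH/8gAAP/8AAf/4AAA/4AAB//sAAD8AAAH/wAAAPAAAAP8AAAA4AAAAPgAAACAAAAAODwAAAAAAAYcPgAAAAAAAh5/AAAAAAAAAAfAAAAAAAAAA+AAAAAAAAAB+AAAAAAAAAD4AAAAAAAAADAAAAAAAAAAAAAAAAAAAAAAAAAAAAAAAAAAAAAAAAAAAAAAAAAAAAAAAAAAAAAAAAAAAAAAAAAAAAAAAAAAAAAAAAAAAAAAAAAAAAAAAAAAAAAAAAAAAAAAAAAAAAAAAAADAAAAAAAAAAMAAAAAAAAAAwAAAAAAAAADAAAAAAAAAAMAAAAAAAAAAwAAAAAAAAADAAAAAAAAAAMAAAAAAAAAAwAAAAAAAAADAAAAAAAAAAMAAAAAAAAAAwAAAAAAAAADAAAAAAAABAcAAAAAAAAGBwAAAAAAAAAMAAAAAAAAAZgAAAAAAAAD8AAAAAAAAA/wAAAAAAAAH/AAAAAAAAA/4AAAAAAAAD/gAAAAAAAAP+MAAAAAAAA/wwAAAAAAAAAAAAAAAAAAABgAAAAAAAAAGA=="/>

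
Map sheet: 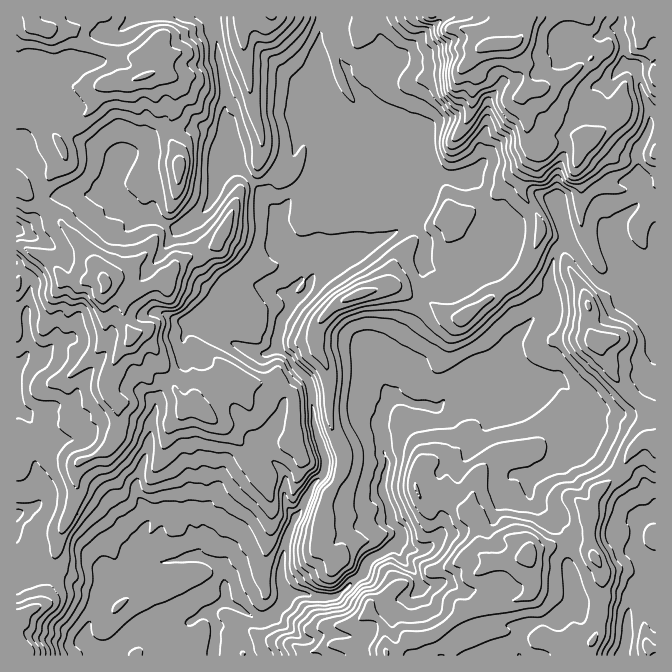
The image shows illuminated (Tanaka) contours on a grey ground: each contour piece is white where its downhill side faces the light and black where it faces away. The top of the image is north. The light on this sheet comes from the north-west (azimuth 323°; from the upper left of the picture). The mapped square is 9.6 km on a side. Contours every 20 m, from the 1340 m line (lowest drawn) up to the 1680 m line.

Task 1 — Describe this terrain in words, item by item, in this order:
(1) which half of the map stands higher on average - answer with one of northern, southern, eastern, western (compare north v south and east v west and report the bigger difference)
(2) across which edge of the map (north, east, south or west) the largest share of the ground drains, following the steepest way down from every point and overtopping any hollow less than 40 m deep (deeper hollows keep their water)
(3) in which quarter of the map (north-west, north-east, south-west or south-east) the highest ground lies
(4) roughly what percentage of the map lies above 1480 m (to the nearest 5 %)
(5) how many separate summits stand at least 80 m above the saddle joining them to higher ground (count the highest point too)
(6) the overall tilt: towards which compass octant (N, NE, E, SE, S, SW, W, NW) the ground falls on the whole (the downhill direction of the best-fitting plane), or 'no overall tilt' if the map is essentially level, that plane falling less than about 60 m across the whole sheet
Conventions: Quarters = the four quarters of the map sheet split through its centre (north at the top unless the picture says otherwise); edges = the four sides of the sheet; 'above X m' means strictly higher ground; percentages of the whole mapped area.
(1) On average the northern half of the map is the higher ground.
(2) Drainage is mainly to the south: more ground falls towards that edge than towards any other.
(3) The highest point lies in the north-east quarter of the map.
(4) Ground above 1480 m makes up about 55 % of the sheet.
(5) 3 summits rise at least 80 m above their surroundings.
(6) On the whole the ground falls towards the south.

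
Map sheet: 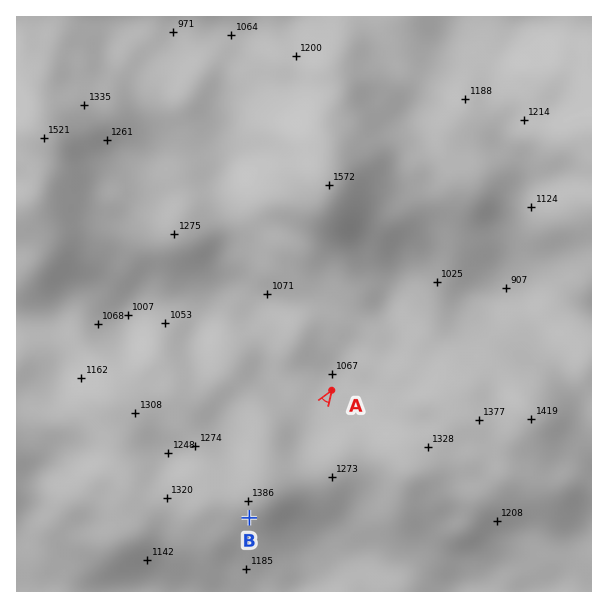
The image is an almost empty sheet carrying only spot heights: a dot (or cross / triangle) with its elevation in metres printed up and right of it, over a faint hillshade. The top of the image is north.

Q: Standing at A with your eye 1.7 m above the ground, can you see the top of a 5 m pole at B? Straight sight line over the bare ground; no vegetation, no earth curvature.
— no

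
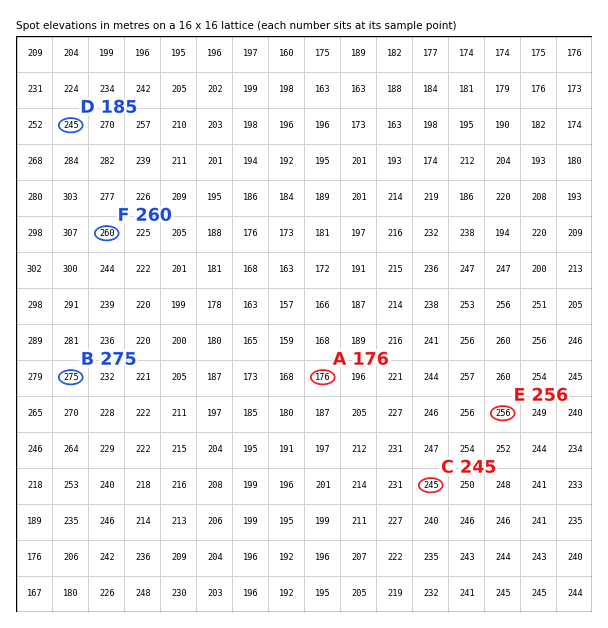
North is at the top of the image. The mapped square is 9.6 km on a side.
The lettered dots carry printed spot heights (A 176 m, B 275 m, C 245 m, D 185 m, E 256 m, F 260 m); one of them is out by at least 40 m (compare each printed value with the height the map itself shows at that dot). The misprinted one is D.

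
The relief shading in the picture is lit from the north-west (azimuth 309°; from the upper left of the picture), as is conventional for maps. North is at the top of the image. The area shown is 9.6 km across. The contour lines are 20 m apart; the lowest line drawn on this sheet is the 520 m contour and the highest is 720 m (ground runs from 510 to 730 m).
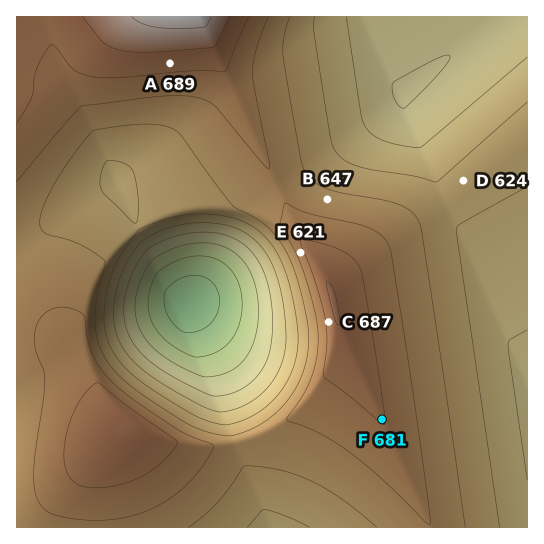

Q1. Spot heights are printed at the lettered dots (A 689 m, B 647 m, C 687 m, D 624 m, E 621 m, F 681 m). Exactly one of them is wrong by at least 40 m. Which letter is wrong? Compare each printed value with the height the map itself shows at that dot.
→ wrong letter E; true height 671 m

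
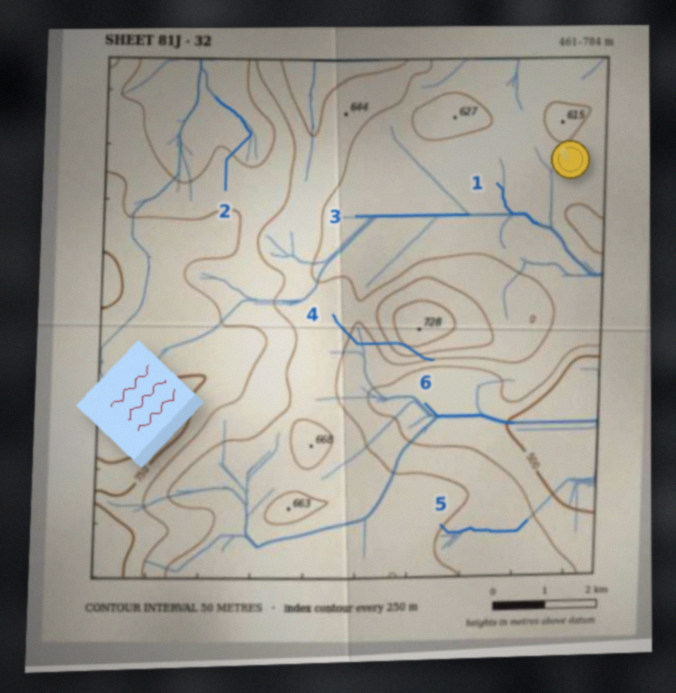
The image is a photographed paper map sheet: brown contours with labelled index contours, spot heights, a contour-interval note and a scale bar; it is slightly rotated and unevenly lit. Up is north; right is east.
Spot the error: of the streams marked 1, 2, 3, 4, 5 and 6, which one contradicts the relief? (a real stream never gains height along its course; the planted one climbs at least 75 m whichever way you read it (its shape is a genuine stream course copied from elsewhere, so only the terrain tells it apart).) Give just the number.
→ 4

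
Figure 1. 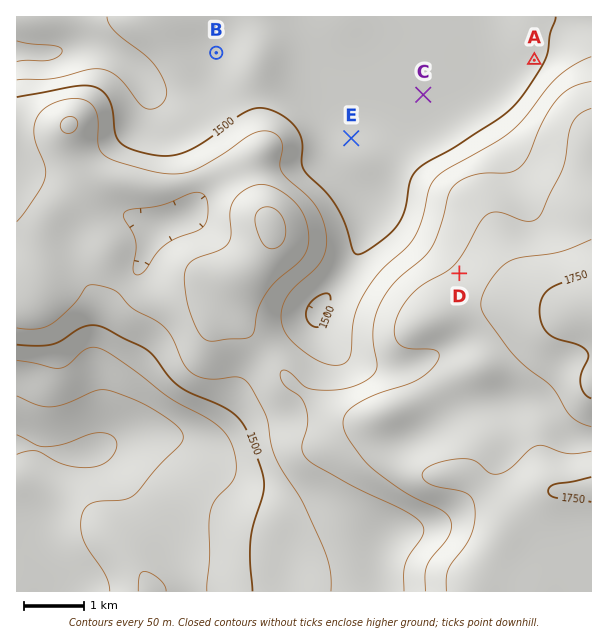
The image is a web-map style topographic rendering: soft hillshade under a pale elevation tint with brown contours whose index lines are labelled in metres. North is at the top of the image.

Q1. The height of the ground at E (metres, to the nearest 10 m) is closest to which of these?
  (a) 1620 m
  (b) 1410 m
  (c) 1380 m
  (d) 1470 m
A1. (d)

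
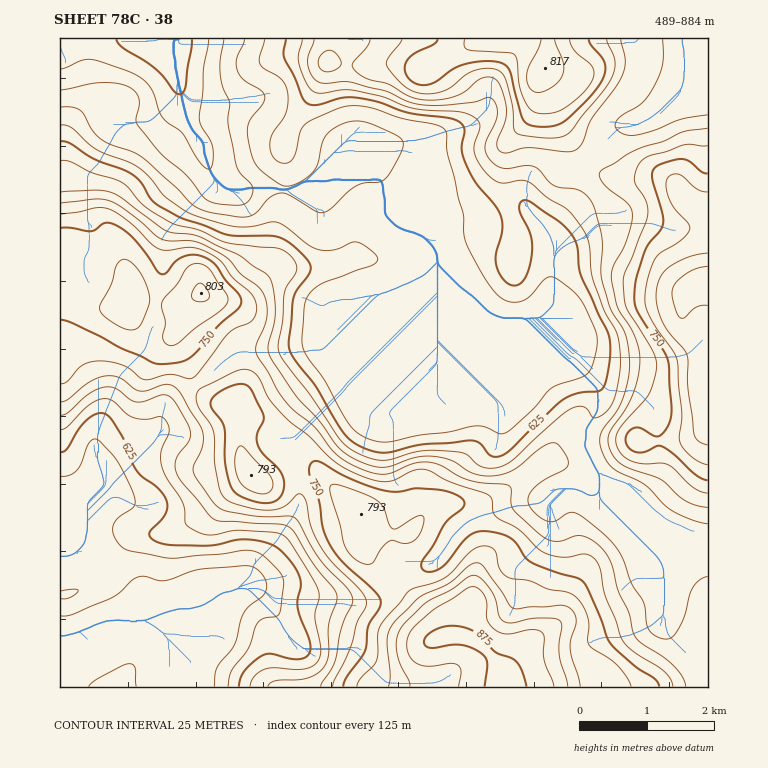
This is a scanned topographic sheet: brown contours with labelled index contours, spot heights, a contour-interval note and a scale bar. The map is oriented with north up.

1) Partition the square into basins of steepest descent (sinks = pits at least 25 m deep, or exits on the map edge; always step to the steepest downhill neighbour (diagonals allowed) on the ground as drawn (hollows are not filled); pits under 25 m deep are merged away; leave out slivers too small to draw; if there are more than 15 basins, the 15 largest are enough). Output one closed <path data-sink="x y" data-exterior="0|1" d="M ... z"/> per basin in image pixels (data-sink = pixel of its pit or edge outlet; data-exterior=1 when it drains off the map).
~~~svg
<path data-sink="174 39" data-exterior="1" d="M547 38l-487 0 0 334 2 1 3-3 16-21 16-31 6-6 13-3 10-7 6 14 13 10 20 6 11 1-2 7 12 20 5 16 16 21 9 5 17 1 4 5 3 6 0 36 9 22 11 9 12 0 32-10 15 2 43 41 2 7-2 24 12 20 28 21 19 19 12 14 8 18 11-2 14 2 13 6 17 18 6 14 3 12 203 0 0-479-19-6-15-18-9-5-17-2-10 3-18 0-19-6-18-11-27-48-3-17-10-18 0-10 5-9z"/><path data-sink="60 636" data-exterior="1" d="M126 302l-10 7-13 3-6 6-16 31-16 21-5 4 0 313 443 0-1-12-6-14-17-18-13-6-10-2-15 2-8-18-12-14-19-19-28-21-12-20 2-11-2-20-43-41-15-2-32 10-12 0-11-9-9-22 0-36-3-6-4-5-17-1-9-5-16-21-5-16-12-20 2-7-11-1-20-6-13-10z"/><path data-sink="687 39" data-exterior="1" d="M708 38l-160 1 0 22-5 9 0 10 10 18 3 17 28 48 17 11 19 6 18 0 10-3 17 2 9 5 15 18 15 5 4 0z"/>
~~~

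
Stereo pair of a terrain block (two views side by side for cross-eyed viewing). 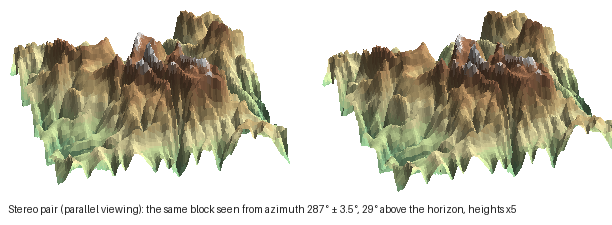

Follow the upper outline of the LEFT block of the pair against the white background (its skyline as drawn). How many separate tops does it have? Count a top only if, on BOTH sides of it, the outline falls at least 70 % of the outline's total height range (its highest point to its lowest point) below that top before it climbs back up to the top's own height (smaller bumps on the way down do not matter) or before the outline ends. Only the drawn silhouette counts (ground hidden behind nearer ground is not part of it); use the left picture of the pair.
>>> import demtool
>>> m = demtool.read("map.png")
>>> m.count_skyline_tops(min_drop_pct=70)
0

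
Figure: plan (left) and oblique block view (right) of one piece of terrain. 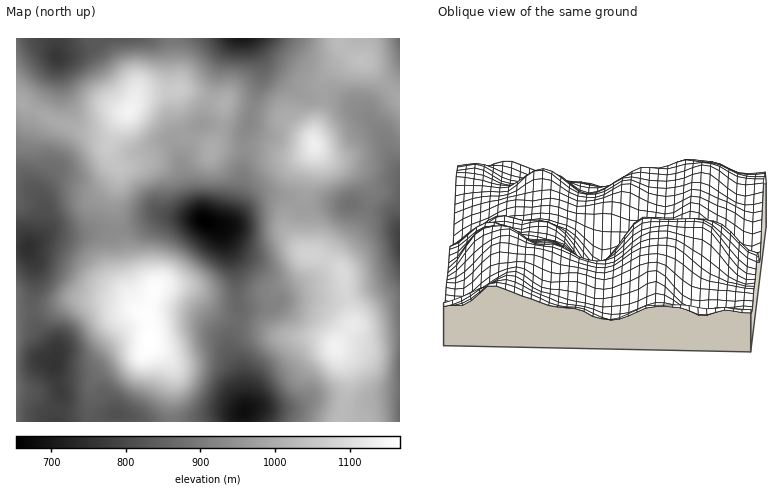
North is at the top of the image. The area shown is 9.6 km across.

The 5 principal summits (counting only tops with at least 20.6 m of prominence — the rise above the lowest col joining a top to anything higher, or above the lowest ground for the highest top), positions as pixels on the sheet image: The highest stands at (150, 340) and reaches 1167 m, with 514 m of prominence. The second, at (130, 110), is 1142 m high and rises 207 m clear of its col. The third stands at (336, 346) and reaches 1140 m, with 197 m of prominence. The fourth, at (314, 144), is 1133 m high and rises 161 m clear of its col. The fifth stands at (362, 60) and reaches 1040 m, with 63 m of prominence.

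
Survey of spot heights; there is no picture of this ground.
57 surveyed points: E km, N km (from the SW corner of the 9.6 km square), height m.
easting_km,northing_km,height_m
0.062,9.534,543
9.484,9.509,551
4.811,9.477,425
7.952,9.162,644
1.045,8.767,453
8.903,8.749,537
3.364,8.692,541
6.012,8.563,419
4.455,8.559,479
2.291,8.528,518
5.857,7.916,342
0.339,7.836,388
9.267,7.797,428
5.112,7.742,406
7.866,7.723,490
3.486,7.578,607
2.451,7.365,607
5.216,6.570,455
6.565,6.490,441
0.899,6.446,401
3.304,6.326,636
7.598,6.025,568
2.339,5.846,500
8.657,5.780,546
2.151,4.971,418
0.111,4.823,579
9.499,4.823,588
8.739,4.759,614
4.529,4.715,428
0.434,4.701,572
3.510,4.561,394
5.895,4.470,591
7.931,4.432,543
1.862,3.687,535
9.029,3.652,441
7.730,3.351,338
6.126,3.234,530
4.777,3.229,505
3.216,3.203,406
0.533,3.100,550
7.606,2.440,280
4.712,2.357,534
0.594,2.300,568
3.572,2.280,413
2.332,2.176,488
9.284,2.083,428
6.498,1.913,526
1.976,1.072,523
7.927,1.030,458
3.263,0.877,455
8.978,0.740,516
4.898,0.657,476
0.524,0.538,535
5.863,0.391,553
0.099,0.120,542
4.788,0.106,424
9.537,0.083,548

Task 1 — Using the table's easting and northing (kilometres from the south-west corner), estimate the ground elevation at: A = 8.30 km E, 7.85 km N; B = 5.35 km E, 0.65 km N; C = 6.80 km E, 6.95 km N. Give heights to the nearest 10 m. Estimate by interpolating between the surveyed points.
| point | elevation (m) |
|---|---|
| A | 490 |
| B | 520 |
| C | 410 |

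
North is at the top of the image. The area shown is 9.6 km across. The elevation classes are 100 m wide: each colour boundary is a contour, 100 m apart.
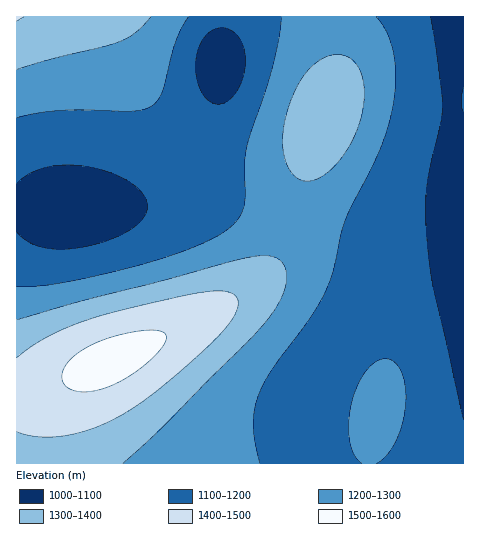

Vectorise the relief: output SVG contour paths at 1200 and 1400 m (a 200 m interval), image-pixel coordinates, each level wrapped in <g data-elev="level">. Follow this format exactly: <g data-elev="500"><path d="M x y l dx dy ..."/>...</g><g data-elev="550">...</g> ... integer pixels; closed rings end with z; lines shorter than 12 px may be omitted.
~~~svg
<g data-elev="1200"><path d="M260 463l-5-21-2-17 1-15 5-15 12-24 38-51 16-27 8-22 12-50 32-64 13-37 5-31 0-29-7-25-12-18"/><path d="M377 463l9-7 9-14 7-17 3-19 0-18-3-16-7-10-9-3-10 3-10 9-9 15-6 19-2 19 1 17 4 14 8 8"/><path d="M17 118l38-7 26-1 50 1 12-1 8-3 6-5 4-8 14-52 6-14 8-11"/><path d="M281 17l-2 19-7 32-26 82-2 15 1 29-1 12-3 9-7 9-13 10-17 9-27 10-29 10-84 19-26 4-21 0"/></g><g data-elev="1400"><path d="M17 432l23 5 28-2 29-8 28-14 39-28 51-45 19-24 4-9 0-7-3-5-6-3-19-1-30 5-65 16-31 9-26 11-23 12-18 14"/></g>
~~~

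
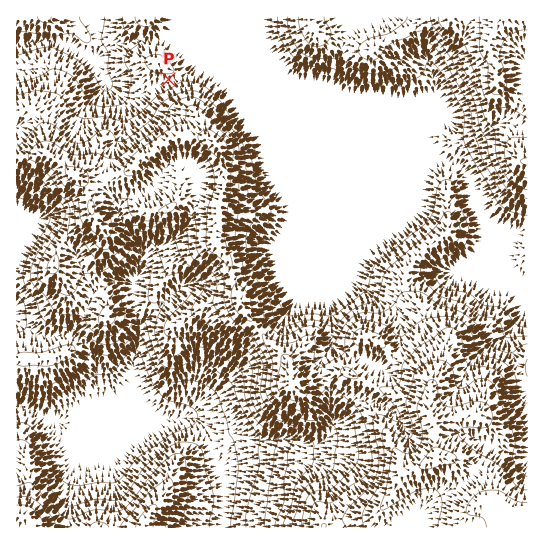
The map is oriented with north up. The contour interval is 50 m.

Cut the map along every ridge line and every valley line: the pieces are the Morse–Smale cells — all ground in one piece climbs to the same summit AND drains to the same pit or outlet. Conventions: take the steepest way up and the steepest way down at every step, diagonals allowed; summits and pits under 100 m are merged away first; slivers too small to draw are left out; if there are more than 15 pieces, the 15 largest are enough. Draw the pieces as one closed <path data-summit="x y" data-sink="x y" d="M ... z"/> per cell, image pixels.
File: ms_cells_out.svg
<path data-summit="435 458" data-sink="17 406" d="M187 135l-10 1-12 5-16 11-23 21-19 6-30-2-18-16-10-6-7-2-26 6 0 247 10 2 21 12 22 5 26-5 24-12 7 0 11 9 10 4 34-4 14 3 12 11 9 30 7 13 1 35-3 8 1 11 305 0 1-153-22 5-12 5-6 6-7 19-3 3-16 2-27 9-6-10 2-31-14-12-23-14-13-14-7-4-12-2-2 2-5 19-8 14-8 0-32 12-14 0-5-9-1-14-18-18-24-32-6-14-7-28-16-26 0-25 7-24 0-29-3-15-3-6-11-7z"/><path data-summit="435 458" data-sink="17 43" d="M171 16l-154 0-1 142 26-5 7 2 10 6 18 16 30 2 19-6 23-21 28-16 10-1 19 2 11 7 3 6 3 15 0 29-7 24 0 25 16 26 7 28 6 14 24 32 18 18 1 14 5 9 14 0 32-12 8 0 8-14 5-19 2-2 12 2 7 4 13 14 23 14 14 12-2 31 6 10 27-9 16-2 3-3 7-19 6-6 33-10 1-94-15-6-6-8-20-50-23-47-7-6-19-5-253-106-12-10-9-4 8-13z"/><path data-summit="505 17" data-sink="17 43" d="M503 16l-53 0-28 5-15 10-21 9-13 9-7 0-23-13-16-1-12-4-6-8 0-7-136 0-1 10-8 13 9 4 12 10 12 6 241 100 19 5 7 6 5 9 38 88 6 8 14 5 1-181-19-7-12-9-2-20-6-12 3-18z"/><path data-summit="21 515" data-sink="17 406" d="M22 407l-6 0 1 121 204-1 0-10 3-8-1-35-7-13-9-30-12-11-14-3-34 4-10-4-11-9-7 0-24 12-26 5-22-5z"/><path data-summit="505 17" data-sink="17 406" d="M527 16l-22 0-12 14-4 12 0 9 6 12 2 20 12 9 16 7 3-1z"/><path data-summit="505 17" data-sink="17 406" d="M449 16l-139 0-1 7 6 8 6 2 22 3 23 13 7 0 13-9 21-9 15-10z"/>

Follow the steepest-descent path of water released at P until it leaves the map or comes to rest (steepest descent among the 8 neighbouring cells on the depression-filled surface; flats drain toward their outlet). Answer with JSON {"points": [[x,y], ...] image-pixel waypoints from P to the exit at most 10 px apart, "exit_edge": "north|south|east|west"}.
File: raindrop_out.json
{"points": [[169, 79], [158, 86], [147, 91], [137, 93], [126, 93], [115, 87], [105, 82], [101, 71], [90, 62], [79, 51], [69, 42], [58, 42], [47, 42], [37, 42], [26, 42], [17, 42]], "exit_edge": "west"}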